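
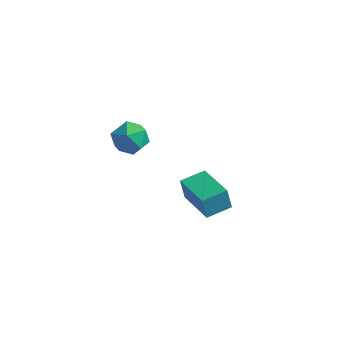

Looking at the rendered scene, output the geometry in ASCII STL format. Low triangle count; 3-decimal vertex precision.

solid 
facet normal 0.219 -0.004 0.976
outer loop
vertex -2.751 -2.362 3.68
vertex -2.35 -3.12 3.587
vertex -1.91 -2.385 3.491
endloop
endfacet
facet normal 0.181 0.664 0.726
outer loop
vertex -2.751 -2.362 3.68
vertex -1.91 -2.385 3.491
vertex -2.425 -1.815 3.098
endloop
endfacet
facet normal -0.471 0.759 0.449
outer loop
vertex -2.751 -2.362 3.68
vertex -2.425 -1.815 3.098
vertex -3.183 -2.199 2.952
endloop
endfacet
facet normal -0.835 0.151 0.529
outer loop
vertex -2.751 -2.362 3.68
vertex -3.183 -2.199 2.952
vertex -3.137 -3.005 3.254
endloop
endfacet
facet normal -0.408 -0.321 0.855
outer loop
vertex -2.751 -2.362 3.68
vertex -3.137 -3.005 3.254
vertex -2.35 -3.12 3.587
endloop
endfacet
facet normal 0.656 0.729 0.197
outer loop
vertex -2.425 -1.815 3.098
vertex -1.91 -2.385 3.491
vertex -1.823 -2.235 2.646
endloop
endfacet
facet normal 0.718 -0.351 0.601
outer loop
vertex -1.91 -2.385 3.491
vertex -2.35 -3.12 3.587
vertex -1.777 -3.041 2.948
endloop
endfacet
facet normal -0.298 -0.864 0.406
outer loop
vertex -2.35 -3.12 3.587
vertex -3.137 -3.005 3.254
vertex -2.535 -3.425 2.802
endloop
endfacet
facet normal -0.988 -0.101 -0.120
outer loop
vertex -3.137 -3.005 3.254
vertex -3.183 -2.199 2.952
vertex -3.05 -2.855 2.409
endloop
endfacet
facet normal -0.399 0.882 -0.249
outer loop
vertex -3.183 -2.199 2.952
vertex -2.425 -1.815 3.098
vertex -2.61 -2.12 2.313
endloop
endfacet
facet normal 0.835 -0.151 -0.529
outer loop
vertex -2.209 -2.878 2.22
vertex -1.823 -2.235 2.646
vertex -1.777 -3.041 2.948
endloop
endfacet
facet normal 0.471 -0.759 -0.449
outer loop
vertex -2.209 -2.878 2.22
vertex -1.777 -3.041 2.948
vertex -2.535 -3.425 2.802
endloop
endfacet
facet normal -0.181 -0.664 -0.726
outer loop
vertex -2.209 -2.878 2.22
vertex -2.535 -3.425 2.802
vertex -3.05 -2.855 2.409
endloop
endfacet
facet normal -0.219 0.004 -0.976
outer loop
vertex -2.209 -2.878 2.22
vertex -3.05 -2.855 2.409
vertex -2.61 -2.12 2.313
endloop
endfacet
facet normal 0.408 0.321 -0.855
outer loop
vertex -2.209 -2.878 2.22
vertex -2.61 -2.12 2.313
vertex -1.823 -2.235 2.646
endloop
endfacet
facet normal 0.988 0.101 0.120
outer loop
vertex -1.777 -3.041 2.948
vertex -1.823 -2.235 2.646
vertex -1.91 -2.385 3.491
endloop
endfacet
facet normal 0.399 -0.882 0.249
outer loop
vertex -2.535 -3.425 2.802
vertex -1.777 -3.041 2.948
vertex -2.35 -3.12 3.587
endloop
endfacet
facet normal -0.656 -0.729 -0.197
outer loop
vertex -3.05 -2.855 2.409
vertex -2.535 -3.425 2.802
vertex -3.137 -3.005 3.254
endloop
endfacet
facet normal -0.718 0.351 -0.601
outer loop
vertex -2.61 -2.12 2.313
vertex -3.05 -2.855 2.409
vertex -3.183 -2.199 2.952
endloop
endfacet
facet normal 0.298 0.864 -0.406
outer loop
vertex -1.823 -2.235 2.646
vertex -2.61 -2.12 2.313
vertex -2.425 -1.815 3.098
endloop
endfacet
facet normal -0.559 -0.821 -0.116
outer loop
vertex -0.132 -0.966 -1.662
vertex -1.693 0.147 -2.02
vertex 0.093 -0.976 -2.677
endloop
endfacet
facet normal 0.800 -0.571 0.183
outer loop
vertex 0.753 -0.007 -2.54
vertex -0.132 -0.966 -1.662
vertex 0.093 -0.976 -2.677
endloop
endfacet
facet normal -0.559 -0.821 -0.116
outer loop
vertex 0.093 -0.976 -2.677
vertex -1.693 0.147 -2.02
vertex -1.467 0.137 -3.035
endloop
endfacet
facet normal 0.217 -0.010 -0.976
outer loop
vertex -1.467 0.137 -3.035
vertex 0.753 -0.007 -2.54
vertex 0.093 -0.976 -2.677
endloop
endfacet
facet normal -0.217 0.010 0.976
outer loop
vertex -0.132 -0.966 -1.662
vertex -1.033 1.116 -1.883
vertex -1.693 0.147 -2.02
endloop
endfacet
facet normal 0.801 -0.570 0.184
outer loop
vertex 0.527 0.003 -1.525
vertex -0.132 -0.966 -1.662
vertex 0.753 -0.007 -2.54
endloop
endfacet
facet normal -0.217 0.010 0.976
outer loop
vertex 0.527 0.003 -1.525
vertex -1.033 1.116 -1.883
vertex -0.132 -0.966 -1.662
endloop
endfacet
facet normal -0.800 0.571 -0.184
outer loop
vertex -1.693 0.147 -2.02
vertex -1.033 1.116 -1.883
vertex -1.467 0.137 -3.035
endloop
endfacet
facet normal 0.217 -0.010 -0.976
outer loop
vertex -0.808 1.106 -2.898
vertex 0.753 -0.007 -2.54
vertex -1.467 0.137 -3.035
endloop
endfacet
facet normal -0.801 0.570 -0.183
outer loop
vertex -1.467 0.137 -3.035
vertex -1.033 1.116 -1.883
vertex -0.808 1.106 -2.898
endloop
endfacet
facet normal 0.559 0.821 0.116
outer loop
vertex -0.808 1.106 -2.898
vertex 0.527 0.003 -1.525
vertex 0.753 -0.007 -2.54
endloop
endfacet
facet normal 0.559 0.821 0.116
outer loop
vertex -1.033 1.116 -1.883
vertex 0.527 0.003 -1.525
vertex -0.808 1.106 -2.898
endloop
endfacet

endsolid


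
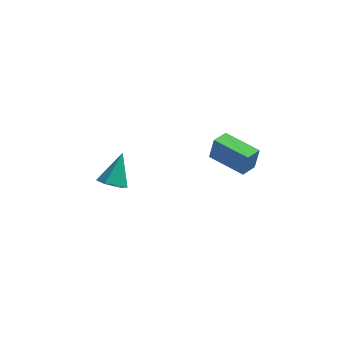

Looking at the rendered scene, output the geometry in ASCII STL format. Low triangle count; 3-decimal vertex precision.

solid 
facet normal -0.204 -0.647 -0.734
outer loop
vertex -2.248 0.864 -1.426
vertex -2.951 0.864 -1.231
vertex -2.709 1.346 -1.723
endloop
endfacet
facet normal 0.772 0.584 -0.250
outer loop
vertex -2.248 0.864 -1.426
vertex -2.709 1.346 -1.723
vertex -2.609 1.956 0.011
endloop
endfacet
facet normal -0.202 -0.648 -0.734
outer loop
vertex -2.709 1.346 -1.723
vertex -2.951 0.864 -1.231
vertex -3.413 1.345 -1.528
endloop
endfacet
facet normal -0.092 0.941 -0.326
outer loop
vertex -2.709 1.346 -1.723
vertex -3.413 1.345 -1.528
vertex -2.609 1.956 0.011
endloop
endfacet
facet normal -0.202 -0.647 -0.735
outer loop
vertex -3.413 1.345 -1.528
vertex -2.951 0.864 -1.231
vertex -3.655 0.863 -1.037
endloop
endfacet
facet normal -0.792 0.583 0.182
outer loop
vertex -3.413 1.345 -1.528
vertex -3.655 0.863 -1.037
vertex -2.609 1.956 0.011
endloop
endfacet
facet normal -0.202 -0.646 -0.736
outer loop
vertex -3.655 0.863 -1.037
vertex -2.951 0.864 -1.231
vertex -3.194 0.381 -0.74
endloop
endfacet
facet normal -0.630 -0.131 0.765
outer loop
vertex -3.655 0.863 -1.037
vertex -3.194 0.381 -0.74
vertex -2.609 1.956 0.011
endloop
endfacet
facet normal -0.203 -0.646 -0.736
outer loop
vertex -3.194 0.381 -0.74
vertex -2.951 0.864 -1.231
vertex -2.49 0.382 -0.935
endloop
endfacet
facet normal 0.234 -0.488 0.841
outer loop
vertex -3.194 0.381 -0.74
vertex -2.49 0.382 -0.935
vertex -2.609 1.956 0.011
endloop
endfacet
facet normal -0.204 -0.647 -0.735
outer loop
vertex -2.49 0.382 -0.935
vertex -2.951 0.864 -1.231
vertex -2.248 0.864 -1.426
endloop
endfacet
facet normal 0.934 -0.130 0.333
outer loop
vertex -2.49 0.382 -0.935
vertex -2.248 0.864 -1.426
vertex -2.609 1.956 0.011
endloop
endfacet
facet normal -0.491 -0.843 0.219
outer loop
vertex 3.252 -1.187 3.74
vertex 1.711 -0.263 3.845
vertex 3.077 -1.359 2.688
endloop
endfacet
facet normal 0.856 -0.514 -0.058
outer loop
vertex 3.509 -0.617 2.495
vertex 3.252 -1.187 3.74
vertex 3.077 -1.359 2.688
endloop
endfacet
facet normal -0.491 -0.843 0.220
outer loop
vertex 3.077 -1.359 2.688
vertex 1.711 -0.263 3.845
vertex 1.536 -0.435 2.794
endloop
endfacet
facet normal -0.162 -0.159 -0.974
outer loop
vertex 1.536 -0.435 2.794
vertex 3.509 -0.617 2.495
vertex 3.077 -1.359 2.688
endloop
endfacet
facet normal 0.162 0.159 0.974
outer loop
vertex 3.252 -1.187 3.74
vertex 2.143 0.479 3.652
vertex 1.711 -0.263 3.845
endloop
endfacet
facet normal 0.856 -0.514 -0.058
outer loop
vertex 3.684 -0.445 3.546
vertex 3.252 -1.187 3.74
vertex 3.509 -0.617 2.495
endloop
endfacet
facet normal 0.163 0.160 0.974
outer loop
vertex 3.684 -0.445 3.546
vertex 2.143 0.479 3.652
vertex 3.252 -1.187 3.74
endloop
endfacet
facet normal -0.856 0.514 0.058
outer loop
vertex 1.711 -0.263 3.845
vertex 2.143 0.479 3.652
vertex 1.536 -0.435 2.794
endloop
endfacet
facet normal -0.162 -0.160 -0.974
outer loop
vertex 1.968 0.307 2.6
vertex 3.509 -0.617 2.495
vertex 1.536 -0.435 2.794
endloop
endfacet
facet normal -0.856 0.514 0.058
outer loop
vertex 1.536 -0.435 2.794
vertex 2.143 0.479 3.652
vertex 1.968 0.307 2.6
endloop
endfacet
facet normal 0.491 0.843 -0.220
outer loop
vertex 1.968 0.307 2.6
vertex 3.684 -0.445 3.546
vertex 3.509 -0.617 2.495
endloop
endfacet
facet normal 0.491 0.843 -0.219
outer loop
vertex 2.143 0.479 3.652
vertex 3.684 -0.445 3.546
vertex 1.968 0.307 2.6
endloop
endfacet

endsolid


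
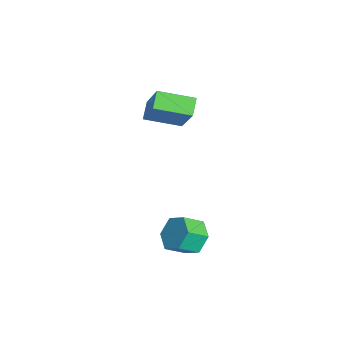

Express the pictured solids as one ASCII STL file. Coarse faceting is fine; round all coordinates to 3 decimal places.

solid 
facet normal -0.735 0.261 0.626
outer loop
vertex -1.662 -4.026 1.961
vertex -1.466 -2.464 1.54
vertex -3.123 -4.278 0.35
endloop
endfacet
facet normal -0.120 -0.958 0.259
outer loop
vertex -2.454 -4.516 -0.22
vertex -1.662 -4.026 1.961
vertex -3.123 -4.278 0.35
endloop
endfacet
facet normal -0.735 0.261 0.625
outer loop
vertex -3.123 -4.278 0.35
vertex -1.466 -2.464 1.54
vertex -2.927 -2.716 -0.072
endloop
endfacet
facet normal -0.668 -0.115 -0.736
outer loop
vertex -2.927 -2.716 -0.072
vertex -2.454 -4.516 -0.22
vertex -3.123 -4.278 0.35
endloop
endfacet
facet normal 0.668 0.115 0.736
outer loop
vertex -1.662 -4.026 1.961
vertex -0.797 -2.702 0.97
vertex -1.466 -2.464 1.54
endloop
endfacet
facet normal -0.121 -0.958 0.259
outer loop
vertex -0.993 -4.264 1.392
vertex -1.662 -4.026 1.961
vertex -2.454 -4.516 -0.22
endloop
endfacet
facet normal 0.667 0.115 0.736
outer loop
vertex -0.993 -4.264 1.392
vertex -0.797 -2.702 0.97
vertex -1.662 -4.026 1.961
endloop
endfacet
facet normal 0.120 0.958 -0.259
outer loop
vertex -1.466 -2.464 1.54
vertex -0.797 -2.702 0.97
vertex -2.927 -2.716 -0.072
endloop
endfacet
facet normal -0.667 -0.115 -0.736
outer loop
vertex -2.258 -2.954 -0.641
vertex -2.454 -4.516 -0.22
vertex -2.927 -2.716 -0.072
endloop
endfacet
facet normal 0.120 0.958 -0.259
outer loop
vertex -2.927 -2.716 -0.072
vertex -0.797 -2.702 0.97
vertex -2.258 -2.954 -0.641
endloop
endfacet
facet normal 0.735 -0.261 -0.626
outer loop
vertex -2.258 -2.954 -0.641
vertex -0.993 -4.264 1.392
vertex -2.454 -4.516 -0.22
endloop
endfacet
facet normal 0.735 -0.261 -0.626
outer loop
vertex -0.797 -2.702 0.97
vertex -0.993 -4.264 1.392
vertex -2.258 -2.954 -0.641
endloop
endfacet
facet normal -0.267 0.801 -0.537
outer loop
vertex 2.671 -3.442 -4.607
vertex 2.423 -3.048 -3.896
vertex 3.223 -2.966 -4.171
endloop
endfacet
facet normal 0.712 -0.212 -0.670
outer loop
vertex 2.671 -3.442 -4.607
vertex 3.223 -2.966 -4.171
vertex 2.945 -4.267 -4.055
endloop
endfacet
facet normal 0.713 -0.212 -0.669
outer loop
vertex 2.945 -4.267 -4.055
vertex 3.223 -2.966 -4.171
vertex 3.497 -3.79 -3.618
endloop
endfacet
facet normal 0.266 -0.800 0.537
outer loop
vertex 2.945 -4.267 -4.055
vertex 3.497 -3.79 -3.618
vertex 2.697 -3.872 -3.344
endloop
endfacet
facet normal -0.267 0.800 -0.537
outer loop
vertex 3.223 -2.966 -4.171
vertex 2.423 -3.048 -3.896
vertex 2.975 -2.571 -3.46
endloop
endfacet
facet normal 0.919 0.379 0.110
outer loop
vertex 3.223 -2.966 -4.171
vertex 2.975 -2.571 -3.46
vertex 3.497 -3.79 -3.618
endloop
endfacet
facet normal 0.919 0.379 0.110
outer loop
vertex 3.497 -3.79 -3.618
vertex 2.975 -2.571 -3.46
vertex 3.249 -3.396 -2.907
endloop
endfacet
facet normal 0.266 -0.801 0.537
outer loop
vertex 3.497 -3.79 -3.618
vertex 3.249 -3.396 -2.907
vertex 2.697 -3.872 -3.344
endloop
endfacet
facet normal -0.267 0.800 -0.537
outer loop
vertex 2.975 -2.571 -3.46
vertex 2.423 -3.048 -3.896
vertex 2.175 -2.653 -3.185
endloop
endfacet
facet normal 0.207 0.591 0.779
outer loop
vertex 2.975 -2.571 -3.46
vertex 2.175 -2.653 -3.185
vertex 3.249 -3.396 -2.907
endloop
endfacet
facet normal 0.207 0.591 0.780
outer loop
vertex 3.249 -3.396 -2.907
vertex 2.175 -2.653 -3.185
vertex 2.449 -3.478 -2.633
endloop
endfacet
facet normal 0.266 -0.801 0.537
outer loop
vertex 3.249 -3.396 -2.907
vertex 2.449 -3.478 -2.633
vertex 2.697 -3.872 -3.344
endloop
endfacet
facet normal -0.266 0.800 -0.537
outer loop
vertex 2.175 -2.653 -3.185
vertex 2.423 -3.048 -3.896
vertex 1.623 -3.13 -3.622
endloop
endfacet
facet normal -0.712 0.211 0.669
outer loop
vertex 2.175 -2.653 -3.185
vertex 1.623 -3.13 -3.622
vertex 2.449 -3.478 -2.633
endloop
endfacet
facet normal -0.712 0.212 0.669
outer loop
vertex 2.449 -3.478 -2.633
vertex 1.623 -3.13 -3.622
vertex 1.897 -3.954 -3.069
endloop
endfacet
facet normal 0.267 -0.801 0.537
outer loop
vertex 2.449 -3.478 -2.633
vertex 1.897 -3.954 -3.069
vertex 2.697 -3.872 -3.344
endloop
endfacet
facet normal -0.266 0.801 -0.537
outer loop
vertex 1.623 -3.13 -3.622
vertex 2.423 -3.048 -3.896
vertex 1.871 -3.524 -4.333
endloop
endfacet
facet normal -0.919 -0.379 -0.110
outer loop
vertex 1.623 -3.13 -3.622
vertex 1.871 -3.524 -4.333
vertex 1.897 -3.954 -3.069
endloop
endfacet
facet normal -0.919 -0.379 -0.110
outer loop
vertex 1.897 -3.954 -3.069
vertex 1.871 -3.524 -4.333
vertex 2.145 -4.349 -3.78
endloop
endfacet
facet normal 0.267 -0.800 0.537
outer loop
vertex 1.897 -3.954 -3.069
vertex 2.145 -4.349 -3.78
vertex 2.697 -3.872 -3.344
endloop
endfacet
facet normal -0.266 0.801 -0.537
outer loop
vertex 1.871 -3.524 -4.333
vertex 2.423 -3.048 -3.896
vertex 2.671 -3.442 -4.607
endloop
endfacet
facet normal -0.206 -0.591 -0.780
outer loop
vertex 1.871 -3.524 -4.333
vertex 2.671 -3.442 -4.607
vertex 2.145 -4.349 -3.78
endloop
endfacet
facet normal -0.208 -0.591 -0.780
outer loop
vertex 2.145 -4.349 -3.78
vertex 2.671 -3.442 -4.607
vertex 2.945 -4.267 -4.055
endloop
endfacet
facet normal 0.267 -0.800 0.537
outer loop
vertex 2.145 -4.349 -3.78
vertex 2.945 -4.267 -4.055
vertex 2.697 -3.872 -3.344
endloop
endfacet

endsolid


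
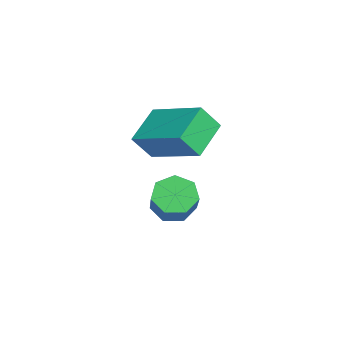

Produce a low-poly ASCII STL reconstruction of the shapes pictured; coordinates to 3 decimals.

solid 
facet normal -0.770 -0.026 -0.638
outer loop
vertex -2.838 1.787 -0.569
vertex -3.199 1.504 -0.122
vertex -3.124 2.129 -0.238
endloop
endfacet
facet normal 0.377 0.787 -0.488
outer loop
vertex -2.838 1.787 -0.569
vertex -3.124 2.129 -0.238
vertex -1.361 1.838 0.655
endloop
endfacet
facet normal 0.377 0.786 -0.489
outer loop
vertex -1.361 1.838 0.655
vertex -3.124 2.129 -0.238
vertex -1.647 2.181 0.986
endloop
endfacet
facet normal 0.770 0.027 0.637
outer loop
vertex -1.361 1.838 0.655
vertex -1.647 2.181 0.986
vertex -1.721 1.556 1.102
endloop
endfacet
facet normal -0.769 -0.026 -0.639
outer loop
vertex -3.124 2.129 -0.238
vertex -3.199 1.504 -0.122
vertex -3.467 2.001 0.18
endloop
endfacet
facet normal -0.167 0.973 0.161
outer loop
vertex -3.124 2.129 -0.238
vertex -3.467 2.001 0.18
vertex -1.647 2.181 0.986
endloop
endfacet
facet normal -0.168 0.972 0.163
outer loop
vertex -1.647 2.181 0.986
vertex -3.467 2.001 0.18
vertex -1.989 2.052 1.404
endloop
endfacet
facet normal 0.770 0.027 0.638
outer loop
vertex -1.647 2.181 0.986
vertex -1.989 2.052 1.404
vertex -1.721 1.556 1.102
endloop
endfacet
facet normal -0.769 -0.027 -0.638
outer loop
vertex -3.467 2.001 0.18
vertex -3.199 1.504 -0.122
vertex -3.607 1.499 0.37
endloop
endfacet
facet normal -0.586 0.425 0.690
outer loop
vertex -3.467 2.001 0.18
vertex -3.607 1.499 0.37
vertex -1.989 2.052 1.404
endloop
endfacet
facet normal -0.586 0.426 0.689
outer loop
vertex -1.989 2.052 1.404
vertex -3.607 1.499 0.37
vertex -2.129 1.55 1.595
endloop
endfacet
facet normal 0.770 0.028 0.638
outer loop
vertex -1.989 2.052 1.404
vertex -2.129 1.55 1.595
vertex -1.721 1.556 1.102
endloop
endfacet
facet normal -0.769 -0.027 -0.638
outer loop
vertex -3.607 1.499 0.37
vertex -3.199 1.504 -0.122
vertex -3.44 1.0 0.19
endloop
endfacet
facet normal -0.564 -0.441 0.699
outer loop
vertex -3.607 1.499 0.37
vertex -3.44 1.0 0.19
vertex -2.129 1.55 1.595
endloop
endfacet
facet normal -0.563 -0.441 0.698
outer loop
vertex -2.129 1.55 1.595
vertex -3.44 1.0 0.19
vertex -1.962 1.052 1.415
endloop
endfacet
facet normal 0.770 0.028 0.638
outer loop
vertex -2.129 1.55 1.595
vertex -1.962 1.052 1.415
vertex -1.721 1.556 1.102
endloop
endfacet
facet normal -0.770 -0.026 -0.637
outer loop
vertex -3.44 1.0 0.19
vertex -3.199 1.504 -0.122
vertex -3.092 0.882 -0.226
endloop
endfacet
facet normal -0.115 -0.977 0.181
outer loop
vertex -3.44 1.0 0.19
vertex -3.092 0.882 -0.226
vertex -1.962 1.052 1.415
endloop
endfacet
facet normal -0.117 -0.976 0.182
outer loop
vertex -1.962 1.052 1.415
vertex -3.092 0.882 -0.226
vertex -1.614 0.933 0.999
endloop
endfacet
facet normal 0.771 0.027 0.637
outer loop
vertex -1.962 1.052 1.415
vertex -1.614 0.933 0.999
vertex -1.721 1.556 1.102
endloop
endfacet
facet normal -0.770 -0.026 -0.637
outer loop
vertex -3.092 0.882 -0.226
vertex -3.199 1.504 -0.122
vertex -2.824 1.232 -0.564
endloop
endfacet
facet normal 0.418 -0.776 -0.472
outer loop
vertex -3.092 0.882 -0.226
vertex -2.824 1.232 -0.564
vertex -1.614 0.933 0.999
endloop
endfacet
facet normal 0.418 -0.776 -0.472
outer loop
vertex -1.614 0.933 0.999
vertex -2.824 1.232 -0.564
vertex -1.346 1.283 0.661
endloop
endfacet
facet normal 0.770 0.027 0.638
outer loop
vertex -1.614 0.933 0.999
vertex -1.346 1.283 0.661
vertex -1.721 1.556 1.102
endloop
endfacet
facet normal -0.770 -0.025 -0.638
outer loop
vertex -2.824 1.232 -0.564
vertex -3.199 1.504 -0.122
vertex -2.838 1.787 -0.569
endloop
endfacet
facet normal 0.638 0.009 -0.770
outer loop
vertex -2.824 1.232 -0.564
vertex -2.838 1.787 -0.569
vertex -1.346 1.283 0.661
endloop
endfacet
facet normal 0.638 0.009 -0.770
outer loop
vertex -1.346 1.283 0.661
vertex -2.838 1.787 -0.569
vertex -1.361 1.838 0.655
endloop
endfacet
facet normal 0.770 0.028 0.638
outer loop
vertex -1.346 1.283 0.661
vertex -1.361 1.838 0.655
vertex -1.721 1.556 1.102
endloop
endfacet
facet normal -0.611 -0.705 -0.360
outer loop
vertex -2.783 0.419 2.577
vertex -3.764 0.967 3.168
vertex -2.942 0.936 1.833
endloop
endfacet
facet normal 0.773 -0.431 -0.465
outer loop
vertex -1.856 2.193 2.472
vertex -2.783 0.419 2.577
vertex -2.942 0.936 1.833
endloop
endfacet
facet normal -0.610 -0.706 -0.359
outer loop
vertex -2.942 0.936 1.833
vertex -3.764 0.967 3.168
vertex -3.924 1.484 2.424
endloop
endfacet
facet normal -0.174 0.561 -0.809
outer loop
vertex -3.924 1.484 2.424
vertex -1.856 2.193 2.472
vertex -2.942 0.936 1.833
endloop
endfacet
facet normal 0.174 -0.561 0.809
outer loop
vertex -2.783 0.419 2.577
vertex -2.678 2.224 3.807
vertex -3.764 0.967 3.168
endloop
endfacet
facet normal 0.773 -0.431 -0.466
outer loop
vertex -1.696 1.676 3.216
vertex -2.783 0.419 2.577
vertex -1.856 2.193 2.472
endloop
endfacet
facet normal 0.174 -0.561 0.809
outer loop
vertex -1.696 1.676 3.216
vertex -2.678 2.224 3.807
vertex -2.783 0.419 2.577
endloop
endfacet
facet normal -0.773 0.431 0.466
outer loop
vertex -3.764 0.967 3.168
vertex -2.678 2.224 3.807
vertex -3.924 1.484 2.424
endloop
endfacet
facet normal -0.174 0.562 -0.809
outer loop
vertex -2.837 2.741 3.063
vertex -1.856 2.193 2.472
vertex -3.924 1.484 2.424
endloop
endfacet
facet normal -0.773 0.432 0.465
outer loop
vertex -3.924 1.484 2.424
vertex -2.678 2.224 3.807
vertex -2.837 2.741 3.063
endloop
endfacet
facet normal 0.611 0.706 0.359
outer loop
vertex -2.837 2.741 3.063
vertex -1.696 1.676 3.216
vertex -1.856 2.193 2.472
endloop
endfacet
facet normal 0.610 0.706 0.360
outer loop
vertex -2.678 2.224 3.807
vertex -1.696 1.676 3.216
vertex -2.837 2.741 3.063
endloop
endfacet

endsolid


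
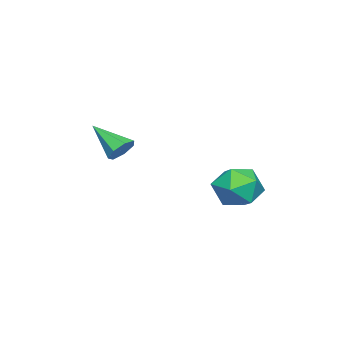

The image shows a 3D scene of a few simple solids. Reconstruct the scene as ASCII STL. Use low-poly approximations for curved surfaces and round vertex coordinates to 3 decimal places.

solid 
facet normal -0.891 0.436 0.126
outer loop
vertex -3.878 1.52 1.566
vertex -4.342 0.577 1.551
vertex -4.013 0.986 2.462
endloop
endfacet
facet normal -0.373 0.821 0.433
outer loop
vertex -3.878 1.52 1.566
vertex -4.013 0.986 2.462
vertex -3.109 1.491 2.283
endloop
endfacet
facet normal 0.103 0.992 -0.070
outer loop
vertex -3.878 1.52 1.566
vertex -3.109 1.491 2.283
vertex -2.879 1.395 1.262
endloop
endfacet
facet normal -0.120 0.714 -0.689
outer loop
vertex -3.878 1.52 1.566
vertex -2.879 1.395 1.262
vertex -3.642 0.829 0.809
endloop
endfacet
facet normal -0.735 0.371 -0.568
outer loop
vertex -3.878 1.52 1.566
vertex -3.642 0.829 0.809
vertex -4.342 0.577 1.551
endloop
endfacet
facet normal -0.046 0.406 0.913
outer loop
vertex -3.109 1.491 2.283
vertex -4.013 0.986 2.462
vertex -3.098 0.531 2.711
endloop
endfacet
facet normal -0.884 -0.215 0.416
outer loop
vertex -4.013 0.986 2.462
vertex -4.342 0.577 1.551
vertex -3.861 -0.035 2.258
endloop
endfacet
facet normal -0.632 -0.322 -0.705
outer loop
vertex -4.342 0.577 1.551
vertex -3.642 0.829 0.809
vertex -3.631 -0.131 1.237
endloop
endfacet
facet normal 0.362 0.234 -0.902
outer loop
vertex -3.642 0.829 0.809
vertex -2.879 1.395 1.262
vertex -2.727 0.374 1.058
endloop
endfacet
facet normal 0.724 0.683 0.099
outer loop
vertex -2.879 1.395 1.262
vertex -3.109 1.491 2.283
vertex -2.398 0.783 1.969
endloop
endfacet
facet normal 0.120 -0.714 0.689
outer loop
vertex -2.862 -0.16 1.954
vertex -3.098 0.531 2.711
vertex -3.861 -0.035 2.258
endloop
endfacet
facet normal -0.103 -0.992 0.070
outer loop
vertex -2.862 -0.16 1.954
vertex -3.861 -0.035 2.258
vertex -3.631 -0.131 1.237
endloop
endfacet
facet normal 0.373 -0.821 -0.433
outer loop
vertex -2.862 -0.16 1.954
vertex -3.631 -0.131 1.237
vertex -2.727 0.374 1.058
endloop
endfacet
facet normal 0.891 -0.436 -0.126
outer loop
vertex -2.862 -0.16 1.954
vertex -2.727 0.374 1.058
vertex -2.398 0.783 1.969
endloop
endfacet
facet normal 0.735 -0.371 0.568
outer loop
vertex -2.862 -0.16 1.954
vertex -2.398 0.783 1.969
vertex -3.098 0.531 2.711
endloop
endfacet
facet normal -0.362 -0.234 0.902
outer loop
vertex -3.861 -0.035 2.258
vertex -3.098 0.531 2.711
vertex -4.013 0.986 2.462
endloop
endfacet
facet normal -0.724 -0.683 -0.099
outer loop
vertex -3.631 -0.131 1.237
vertex -3.861 -0.035 2.258
vertex -4.342 0.577 1.551
endloop
endfacet
facet normal 0.046 -0.406 -0.913
outer loop
vertex -2.727 0.374 1.058
vertex -3.631 -0.131 1.237
vertex -3.642 0.829 0.809
endloop
endfacet
facet normal 0.884 0.215 -0.416
outer loop
vertex -2.398 0.783 1.969
vertex -2.727 0.374 1.058
vertex -2.879 1.395 1.262
endloop
endfacet
facet normal 0.632 0.322 0.705
outer loop
vertex -3.098 0.531 2.711
vertex -2.398 0.783 1.969
vertex -3.109 1.491 2.283
endloop
endfacet
facet normal 0.173 0.795 -0.582
outer loop
vertex -1.426 -3.497 3.195
vertex -1.889 -3.183 3.486
vertex -1.277 -3.208 3.634
endloop
endfacet
facet normal 0.837 -0.543 0.074
outer loop
vertex -1.426 -3.497 3.195
vertex -1.277 -3.208 3.634
vertex -2.171 -4.477 4.434
endloop
endfacet
facet normal 0.173 0.794 -0.583
outer loop
vertex -1.277 -3.208 3.634
vertex -1.889 -3.183 3.486
vertex -1.588 -2.9 3.961
endloop
endfacet
facet normal 0.702 -0.046 0.711
outer loop
vertex -1.277 -3.208 3.634
vertex -1.588 -2.9 3.961
vertex -2.171 -4.477 4.434
endloop
endfacet
facet normal 0.173 0.794 -0.583
outer loop
vertex -1.588 -2.9 3.961
vertex -1.889 -3.183 3.486
vertex -2.125 -2.805 3.931
endloop
endfacet
facet normal -0.003 0.288 0.958
outer loop
vertex -1.588 -2.9 3.961
vertex -2.125 -2.805 3.931
vertex -2.171 -4.477 4.434
endloop
endfacet
facet normal 0.175 0.794 -0.582
outer loop
vertex -2.125 -2.805 3.931
vertex -1.889 -3.183 3.486
vertex -2.485 -2.994 3.565
endloop
endfacet
facet normal -0.749 0.210 0.628
outer loop
vertex -2.125 -2.805 3.931
vertex -2.485 -2.994 3.565
vertex -2.171 -4.477 4.434
endloop
endfacet
facet normal 0.175 0.794 -0.582
outer loop
vertex -2.485 -2.994 3.565
vertex -1.889 -3.183 3.486
vertex -2.395 -3.326 3.139
endloop
endfacet
facet normal -0.974 -0.224 -0.031
outer loop
vertex -2.485 -2.994 3.565
vertex -2.395 -3.326 3.139
vertex -2.171 -4.477 4.434
endloop
endfacet
facet normal 0.174 0.795 -0.581
outer loop
vertex -2.395 -3.326 3.139
vertex -1.889 -3.183 3.486
vertex -1.924 -3.549 2.975
endloop
endfacet
facet normal -0.507 -0.686 -0.522
outer loop
vertex -2.395 -3.326 3.139
vertex -1.924 -3.549 2.975
vertex -2.171 -4.477 4.434
endloop
endfacet
facet normal 0.174 0.795 -0.581
outer loop
vertex -1.924 -3.549 2.975
vertex -1.889 -3.183 3.486
vertex -1.426 -3.497 3.195
endloop
endfacet
facet normal 0.297 -0.828 -0.476
outer loop
vertex -1.924 -3.549 2.975
vertex -1.426 -3.497 3.195
vertex -2.171 -4.477 4.434
endloop
endfacet

endsolid


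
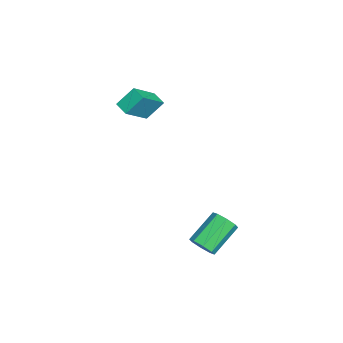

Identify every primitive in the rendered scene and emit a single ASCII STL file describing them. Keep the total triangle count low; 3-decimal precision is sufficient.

solid 
facet normal -0.639 0.477 -0.603
outer loop
vertex -4.557 -0.424 3.517
vertex -3.853 0.164 3.237
vertex -4.214 -1.362 2.412
endloop
endfacet
facet normal -0.734 -0.613 0.292
outer loop
vertex -2.847 -2.384 3.703
vertex -4.557 -0.424 3.517
vertex -4.214 -1.362 2.412
endloop
endfacet
facet normal -0.639 0.477 -0.603
outer loop
vertex -4.214 -1.362 2.412
vertex -3.853 0.164 3.237
vertex -3.509 -0.774 2.131
endloop
endfacet
facet normal 0.230 -0.630 -0.742
outer loop
vertex -3.509 -0.774 2.131
vertex -2.847 -2.384 3.703
vertex -4.214 -1.362 2.412
endloop
endfacet
facet normal -0.230 0.629 0.742
outer loop
vertex -4.557 -0.424 3.517
vertex -2.486 -0.858 4.528
vertex -3.853 0.164 3.237
endloop
endfacet
facet normal -0.734 -0.613 0.291
outer loop
vertex -3.191 -1.446 4.809
vertex -4.557 -0.424 3.517
vertex -2.847 -2.384 3.703
endloop
endfacet
facet normal -0.230 0.630 0.742
outer loop
vertex -3.191 -1.446 4.809
vertex -2.486 -0.858 4.528
vertex -4.557 -0.424 3.517
endloop
endfacet
facet normal 0.734 0.613 -0.292
outer loop
vertex -3.853 0.164 3.237
vertex -2.486 -0.858 4.528
vertex -3.509 -0.774 2.131
endloop
endfacet
facet normal 0.231 -0.630 -0.742
outer loop
vertex -2.143 -1.796 3.423
vertex -2.847 -2.384 3.703
vertex -3.509 -0.774 2.131
endloop
endfacet
facet normal 0.734 0.613 -0.292
outer loop
vertex -3.509 -0.774 2.131
vertex -2.486 -0.858 4.528
vertex -2.143 -1.796 3.423
endloop
endfacet
facet normal 0.639 -0.477 0.603
outer loop
vertex -2.143 -1.796 3.423
vertex -3.191 -1.446 4.809
vertex -2.847 -2.384 3.703
endloop
endfacet
facet normal 0.639 -0.477 0.603
outer loop
vertex -2.486 -0.858 4.528
vertex -3.191 -1.446 4.809
vertex -2.143 -1.796 3.423
endloop
endfacet
facet normal 0.616 -0.545 -0.569
outer loop
vertex 4.162 2.333 -2.078
vertex 3.912 2.744 -2.742
vertex 4.51 2.843 -2.19
endloop
endfacet
facet normal 0.560 -0.206 0.803
outer loop
vertex 4.162 2.333 -2.078
vertex 4.51 2.843 -2.19
vertex 2.838 3.505 -0.854
endloop
endfacet
facet normal 0.560 -0.206 0.803
outer loop
vertex 2.838 3.505 -0.854
vertex 4.51 2.843 -2.19
vertex 3.186 4.015 -0.966
endloop
endfacet
facet normal -0.616 0.545 0.569
outer loop
vertex 2.838 3.505 -0.854
vertex 3.186 4.015 -0.966
vertex 2.588 3.916 -1.518
endloop
endfacet
facet normal 0.616 -0.545 -0.569
outer loop
vertex 4.51 2.843 -2.19
vertex 3.912 2.744 -2.742
vertex 4.508 3.295 -2.625
endloop
endfacet
facet normal 0.788 0.429 0.442
outer loop
vertex 4.51 2.843 -2.19
vertex 4.508 3.295 -2.625
vertex 3.186 4.015 -0.966
endloop
endfacet
facet normal 0.788 0.429 0.441
outer loop
vertex 3.186 4.015 -0.966
vertex 4.508 3.295 -2.625
vertex 3.184 4.467 -1.402
endloop
endfacet
facet normal -0.615 0.546 0.569
outer loop
vertex 3.186 4.015 -0.966
vertex 3.184 4.467 -1.402
vertex 2.588 3.916 -1.518
endloop
endfacet
facet normal 0.616 -0.545 -0.569
outer loop
vertex 4.508 3.295 -2.625
vertex 3.912 2.744 -2.742
vertex 4.156 3.424 -3.129
endloop
endfacet
facet normal 0.554 0.813 -0.179
outer loop
vertex 4.508 3.295 -2.625
vertex 4.156 3.424 -3.129
vertex 3.184 4.467 -1.402
endloop
endfacet
facet normal 0.555 0.813 -0.179
outer loop
vertex 3.184 4.467 -1.402
vertex 4.156 3.424 -3.129
vertex 2.833 4.596 -1.905
endloop
endfacet
facet normal -0.615 0.546 0.569
outer loop
vertex 3.184 4.467 -1.402
vertex 2.833 4.596 -1.905
vertex 2.588 3.916 -1.518
endloop
endfacet
facet normal 0.616 -0.545 -0.569
outer loop
vertex 4.156 3.424 -3.129
vertex 3.912 2.744 -2.742
vertex 3.662 3.155 -3.406
endloop
endfacet
facet normal -0.003 0.720 -0.694
outer loop
vertex 4.156 3.424 -3.129
vertex 3.662 3.155 -3.406
vertex 2.833 4.596 -1.905
endloop
endfacet
facet normal -0.003 0.720 -0.694
outer loop
vertex 2.833 4.596 -1.905
vertex 3.662 3.155 -3.406
vertex 2.338 4.327 -2.182
endloop
endfacet
facet normal -0.615 0.546 0.569
outer loop
vertex 2.833 4.596 -1.905
vertex 2.338 4.327 -2.182
vertex 2.588 3.916 -1.518
endloop
endfacet
facet normal 0.616 -0.545 -0.569
outer loop
vertex 3.662 3.155 -3.406
vertex 3.912 2.744 -2.742
vertex 3.314 2.645 -3.294
endloop
endfacet
facet normal -0.560 0.206 -0.803
outer loop
vertex 3.662 3.155 -3.406
vertex 3.314 2.645 -3.294
vertex 2.338 4.327 -2.182
endloop
endfacet
facet normal -0.560 0.206 -0.803
outer loop
vertex 2.338 4.327 -2.182
vertex 3.314 2.645 -3.294
vertex 1.99 3.817 -2.07
endloop
endfacet
facet normal -0.616 0.545 0.569
outer loop
vertex 2.338 4.327 -2.182
vertex 1.99 3.817 -2.07
vertex 2.588 3.916 -1.518
endloop
endfacet
facet normal 0.615 -0.546 -0.569
outer loop
vertex 3.314 2.645 -3.294
vertex 3.912 2.744 -2.742
vertex 3.316 2.193 -2.858
endloop
endfacet
facet normal -0.788 -0.429 -0.441
outer loop
vertex 3.314 2.645 -3.294
vertex 3.316 2.193 -2.858
vertex 1.99 3.817 -2.07
endloop
endfacet
facet normal -0.788 -0.429 -0.442
outer loop
vertex 1.99 3.817 -2.07
vertex 3.316 2.193 -2.858
vertex 1.992 3.365 -1.635
endloop
endfacet
facet normal -0.616 0.545 0.569
outer loop
vertex 1.99 3.817 -2.07
vertex 1.992 3.365 -1.635
vertex 2.588 3.916 -1.518
endloop
endfacet
facet normal 0.615 -0.546 -0.569
outer loop
vertex 3.316 2.193 -2.858
vertex 3.912 2.744 -2.742
vertex 3.667 2.064 -2.355
endloop
endfacet
facet normal -0.555 -0.813 0.179
outer loop
vertex 3.316 2.193 -2.858
vertex 3.667 2.064 -2.355
vertex 1.992 3.365 -1.635
endloop
endfacet
facet normal -0.554 -0.813 0.179
outer loop
vertex 1.992 3.365 -1.635
vertex 3.667 2.064 -2.355
vertex 2.344 3.236 -1.131
endloop
endfacet
facet normal -0.616 0.545 0.569
outer loop
vertex 1.992 3.365 -1.635
vertex 2.344 3.236 -1.131
vertex 2.588 3.916 -1.518
endloop
endfacet
facet normal 0.615 -0.546 -0.569
outer loop
vertex 3.667 2.064 -2.355
vertex 3.912 2.744 -2.742
vertex 4.162 2.333 -2.078
endloop
endfacet
facet normal 0.003 -0.720 0.694
outer loop
vertex 3.667 2.064 -2.355
vertex 4.162 2.333 -2.078
vertex 2.344 3.236 -1.131
endloop
endfacet
facet normal 0.003 -0.720 0.694
outer loop
vertex 2.344 3.236 -1.131
vertex 4.162 2.333 -2.078
vertex 2.838 3.505 -0.854
endloop
endfacet
facet normal -0.616 0.545 0.569
outer loop
vertex 2.344 3.236 -1.131
vertex 2.838 3.505 -0.854
vertex 2.588 3.916 -1.518
endloop
endfacet

endsolid


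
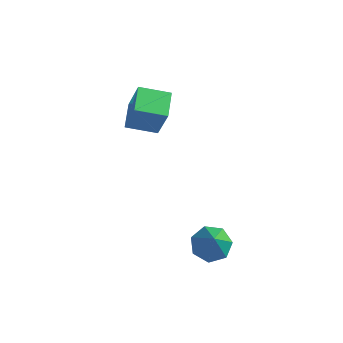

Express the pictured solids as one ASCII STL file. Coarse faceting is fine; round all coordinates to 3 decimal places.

solid 
facet normal -0.872 -0.420 0.250
outer loop
vertex -2.602 -0.317 2.343
vertex -3.121 1.006 2.757
vertex -3.35 0.025 0.313
endloop
endfacet
facet normal 0.350 -0.894 -0.280
outer loop
vertex -1.919 0.714 -0.097
vertex -2.602 -0.317 2.343
vertex -3.35 0.025 0.313
endloop
endfacet
facet normal -0.872 -0.420 0.250
outer loop
vertex -3.35 0.025 0.313
vertex -3.121 1.006 2.757
vertex -3.868 1.348 0.727
endloop
endfacet
facet normal -0.341 0.157 -0.927
outer loop
vertex -3.868 1.348 0.727
vertex -1.919 0.714 -0.097
vertex -3.35 0.025 0.313
endloop
endfacet
facet normal 0.341 -0.156 0.927
outer loop
vertex -2.602 -0.317 2.343
vertex -1.69 1.695 2.347
vertex -3.121 1.006 2.757
endloop
endfacet
facet normal 0.351 -0.894 -0.280
outer loop
vertex -1.172 0.372 1.933
vertex -2.602 -0.317 2.343
vertex -1.919 0.714 -0.097
endloop
endfacet
facet normal 0.341 -0.156 0.927
outer loop
vertex -1.172 0.372 1.933
vertex -1.69 1.695 2.347
vertex -2.602 -0.317 2.343
endloop
endfacet
facet normal -0.350 0.894 0.280
outer loop
vertex -3.121 1.006 2.757
vertex -1.69 1.695 2.347
vertex -3.868 1.348 0.727
endloop
endfacet
facet normal -0.341 0.156 -0.927
outer loop
vertex -2.438 2.037 0.317
vertex -1.919 0.714 -0.097
vertex -3.868 1.348 0.727
endloop
endfacet
facet normal -0.350 0.894 0.280
outer loop
vertex -3.868 1.348 0.727
vertex -1.69 1.695 2.347
vertex -2.438 2.037 0.317
endloop
endfacet
facet normal 0.872 0.420 -0.250
outer loop
vertex -2.438 2.037 0.317
vertex -1.172 0.372 1.933
vertex -1.919 0.714 -0.097
endloop
endfacet
facet normal 0.872 0.420 -0.251
outer loop
vertex -1.69 1.695 2.347
vertex -1.172 0.372 1.933
vertex -2.438 2.037 0.317
endloop
endfacet
facet normal -0.296 0.448 -0.844
outer loop
vertex 3.926 -2.89 -2.432
vertex 3.106 -3.444 -2.439
vertex 3.249 -2.559 -2.019
endloop
endfacet
facet normal 0.614 0.553 0.564
outer loop
vertex 3.926 -2.89 -2.432
vertex 3.249 -2.559 -2.019
vertex 3.694 -4.336 -0.761
endloop
endfacet
facet normal -0.296 0.448 -0.844
outer loop
vertex 3.249 -2.559 -2.019
vertex 3.106 -3.444 -2.439
vertex 2.465 -2.894 -1.922
endloop
endfacet
facet normal -0.133 0.550 0.824
outer loop
vertex 3.249 -2.559 -2.019
vertex 2.465 -2.894 -1.922
vertex 3.694 -4.336 -0.761
endloop
endfacet
facet normal -0.295 0.449 -0.843
outer loop
vertex 2.465 -2.894 -1.922
vertex 3.106 -3.444 -2.439
vertex 2.162 -3.644 -2.215
endloop
endfacet
facet normal -0.689 -0.004 0.724
outer loop
vertex 2.465 -2.894 -1.922
vertex 2.162 -3.644 -2.215
vertex 3.694 -4.336 -0.761
endloop
endfacet
facet normal -0.295 0.448 -0.844
outer loop
vertex 2.162 -3.644 -2.215
vertex 3.106 -3.444 -2.439
vertex 2.571 -4.242 -2.676
endloop
endfacet
facet normal -0.635 -0.695 0.338
outer loop
vertex 2.162 -3.644 -2.215
vertex 2.571 -4.242 -2.676
vertex 3.694 -4.336 -0.761
endloop
endfacet
facet normal -0.295 0.449 -0.843
outer loop
vertex 2.571 -4.242 -2.676
vertex 3.106 -3.444 -2.439
vertex 3.382 -4.24 -2.959
endloop
endfacet
facet normal -0.012 -0.999 -0.042
outer loop
vertex 2.571 -4.242 -2.676
vertex 3.382 -4.24 -2.959
vertex 3.694 -4.336 -0.761
endloop
endfacet
facet normal -0.296 0.448 -0.843
outer loop
vertex 3.382 -4.24 -2.959
vertex 3.106 -3.444 -2.439
vertex 3.985 -3.638 -2.851
endloop
endfacet
facet normal 0.712 -0.690 -0.131
outer loop
vertex 3.382 -4.24 -2.959
vertex 3.985 -3.638 -2.851
vertex 3.694 -4.336 -0.761
endloop
endfacet
facet normal -0.296 0.449 -0.843
outer loop
vertex 3.985 -3.638 -2.851
vertex 3.106 -3.444 -2.439
vertex 3.926 -2.89 -2.432
endloop
endfacet
facet normal 0.990 0.001 0.138
outer loop
vertex 3.985 -3.638 -2.851
vertex 3.926 -2.89 -2.432
vertex 3.694 -4.336 -0.761
endloop
endfacet

endsolid


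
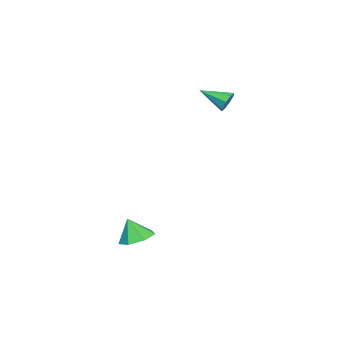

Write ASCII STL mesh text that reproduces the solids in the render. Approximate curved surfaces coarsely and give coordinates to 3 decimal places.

solid 
facet normal -0.092 0.916 -0.391
outer loop
vertex -1.912 3.052 3.96
vertex -2.129 2.806 3.434
vertex -2.384 3.006 3.963
endloop
endfacet
facet normal 0.002 0.040 0.999
outer loop
vertex -1.912 3.052 3.96
vertex -2.384 3.006 3.963
vertex -1.991 1.414 4.026
endloop
endfacet
facet normal -0.091 0.916 -0.390
outer loop
vertex -2.384 3.006 3.963
vertex -2.129 2.806 3.434
vertex -2.707 2.843 3.656
endloop
endfacet
facet normal -0.648 -0.130 0.751
outer loop
vertex -2.384 3.006 3.963
vertex -2.707 2.843 3.656
vertex -1.991 1.414 4.026
endloop
endfacet
facet normal -0.091 0.917 -0.389
outer loop
vertex -2.707 2.843 3.656
vertex -2.129 2.806 3.434
vertex -2.692 2.659 3.219
endloop
endfacet
facet normal -0.899 -0.413 0.143
outer loop
vertex -2.707 2.843 3.656
vertex -2.692 2.659 3.219
vertex -1.991 1.414 4.026
endloop
endfacet
facet normal -0.091 0.917 -0.389
outer loop
vertex -2.692 2.659 3.219
vertex -2.129 2.806 3.434
vertex -2.347 2.561 2.908
endloop
endfacet
facet normal -0.605 -0.644 -0.468
outer loop
vertex -2.692 2.659 3.219
vertex -2.347 2.561 2.908
vertex -1.991 1.414 4.026
endloop
endfacet
facet normal -0.092 0.917 -0.389
outer loop
vertex -2.347 2.561 2.908
vertex -2.129 2.806 3.434
vertex -1.875 2.607 2.905
endloop
endfacet
facet normal 0.062 -0.687 -0.724
outer loop
vertex -2.347 2.561 2.908
vertex -1.875 2.607 2.905
vertex -1.991 1.414 4.026
endloop
endfacet
facet normal -0.093 0.916 -0.389
outer loop
vertex -1.875 2.607 2.905
vertex -2.129 2.806 3.434
vertex -1.552 2.77 3.212
endloop
endfacet
facet normal 0.712 -0.516 -0.476
outer loop
vertex -1.875 2.607 2.905
vertex -1.552 2.77 3.212
vertex -1.991 1.414 4.026
endloop
endfacet
facet normal -0.093 0.917 -0.389
outer loop
vertex -1.552 2.77 3.212
vertex -2.129 2.806 3.434
vertex -1.567 2.954 3.649
endloop
endfacet
facet normal 0.964 -0.233 0.131
outer loop
vertex -1.552 2.77 3.212
vertex -1.567 2.954 3.649
vertex -1.991 1.414 4.026
endloop
endfacet
facet normal -0.092 0.916 -0.391
outer loop
vertex -1.567 2.954 3.649
vertex -2.129 2.806 3.434
vertex -1.912 3.052 3.96
endloop
endfacet
facet normal 0.669 -0.002 0.743
outer loop
vertex -1.567 2.954 3.649
vertex -1.912 3.052 3.96
vertex -1.991 1.414 4.026
endloop
endfacet
facet normal -0.034 0.372 -0.928
outer loop
vertex 4.589 0.915 -3.381
vertex 3.689 0.908 -3.351
vertex 4.254 1.566 -3.108
endloop
endfacet
facet normal 0.773 0.138 0.620
outer loop
vertex 4.589 0.915 -3.381
vertex 4.254 1.566 -3.108
vertex 3.731 0.452 -2.209
endloop
endfacet
facet normal -0.033 0.371 -0.928
outer loop
vertex 4.254 1.566 -3.108
vertex 3.689 0.908 -3.351
vertex 3.493 1.721 -3.019
endloop
endfacet
facet normal 0.207 0.554 0.807
outer loop
vertex 4.254 1.566 -3.108
vertex 3.493 1.721 -3.019
vertex 3.731 0.452 -2.209
endloop
endfacet
facet normal -0.034 0.371 -0.928
outer loop
vertex 3.493 1.721 -3.019
vertex 3.689 0.908 -3.351
vertex 2.881 1.264 -3.179
endloop
endfacet
facet normal -0.499 0.398 0.770
outer loop
vertex 3.493 1.721 -3.019
vertex 2.881 1.264 -3.179
vertex 3.731 0.452 -2.209
endloop
endfacet
facet normal -0.034 0.371 -0.928
outer loop
vertex 2.881 1.264 -3.179
vertex 3.689 0.908 -3.351
vertex 2.877 0.539 -3.469
endloop
endfacet
facet normal -0.816 -0.211 0.538
outer loop
vertex 2.881 1.264 -3.179
vertex 2.877 0.539 -3.469
vertex 3.731 0.452 -2.209
endloop
endfacet
facet normal -0.033 0.370 -0.929
outer loop
vertex 2.877 0.539 -3.469
vertex 3.689 0.908 -3.351
vertex 3.485 0.091 -3.669
endloop
endfacet
facet normal -0.505 -0.814 0.286
outer loop
vertex 2.877 0.539 -3.469
vertex 3.485 0.091 -3.669
vertex 3.731 0.452 -2.209
endloop
endfacet
facet normal -0.034 0.370 -0.928
outer loop
vertex 3.485 0.091 -3.669
vertex 3.689 0.908 -3.351
vertex 4.247 0.259 -3.63
endloop
endfacet
facet normal 0.201 -0.958 0.203
outer loop
vertex 3.485 0.091 -3.669
vertex 4.247 0.259 -3.63
vertex 3.731 0.452 -2.209
endloop
endfacet
facet normal -0.034 0.370 -0.928
outer loop
vertex 4.247 0.259 -3.63
vertex 3.689 0.908 -3.351
vertex 4.589 0.915 -3.381
endloop
endfacet
facet normal 0.769 -0.534 0.352
outer loop
vertex 4.247 0.259 -3.63
vertex 4.589 0.915 -3.381
vertex 3.731 0.452 -2.209
endloop
endfacet

endsolid


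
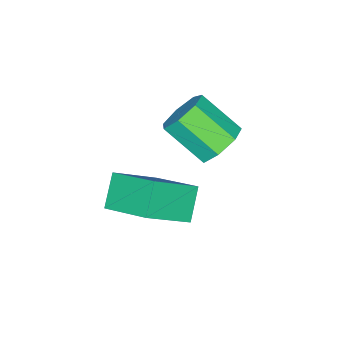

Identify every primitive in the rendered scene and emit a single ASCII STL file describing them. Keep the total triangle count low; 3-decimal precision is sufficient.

solid 
facet normal -0.718 0.354 -0.599
outer loop
vertex 2.772 0.544 3.417
vertex 3.579 0.824 2.616
vertex 2.605 -0.984 2.714
endloop
endfacet
facet normal -0.690 -0.239 0.684
outer loop
vertex 3.861 -1.604 3.764
vertex 2.772 0.544 3.417
vertex 2.605 -0.984 2.714
endloop
endfacet
facet normal -0.717 0.354 -0.600
outer loop
vertex 2.605 -0.984 2.714
vertex 3.579 0.824 2.616
vertex 3.412 -0.705 1.914
endloop
endfacet
facet normal -0.099 -0.904 -0.415
outer loop
vertex 3.412 -0.705 1.914
vertex 3.861 -1.604 3.764
vertex 2.605 -0.984 2.714
endloop
endfacet
facet normal 0.099 0.904 0.416
outer loop
vertex 2.772 0.544 3.417
vertex 4.835 0.204 3.666
vertex 3.579 0.824 2.616
endloop
endfacet
facet normal -0.689 -0.239 0.684
outer loop
vertex 4.028 -0.075 4.466
vertex 2.772 0.544 3.417
vertex 3.861 -1.604 3.764
endloop
endfacet
facet normal 0.099 0.904 0.415
outer loop
vertex 4.028 -0.075 4.466
vertex 4.835 0.204 3.666
vertex 2.772 0.544 3.417
endloop
endfacet
facet normal 0.689 0.239 -0.684
outer loop
vertex 3.579 0.824 2.616
vertex 4.835 0.204 3.666
vertex 3.412 -0.705 1.914
endloop
endfacet
facet normal -0.099 -0.904 -0.415
outer loop
vertex 4.668 -1.324 2.963
vertex 3.861 -1.604 3.764
vertex 3.412 -0.705 1.914
endloop
endfacet
facet normal 0.689 0.239 -0.684
outer loop
vertex 3.412 -0.705 1.914
vertex 4.835 0.204 3.666
vertex 4.668 -1.324 2.963
endloop
endfacet
facet normal 0.718 -0.354 0.600
outer loop
vertex 4.668 -1.324 2.963
vertex 4.028 -0.075 4.466
vertex 3.861 -1.604 3.764
endloop
endfacet
facet normal 0.717 -0.354 0.600
outer loop
vertex 4.835 0.204 3.666
vertex 4.028 -0.075 4.466
vertex 4.668 -1.324 2.963
endloop
endfacet
facet normal -0.079 0.788 -0.610
outer loop
vertex 1.205 -0.339 2.833
vertex 0.906 0.103 3.443
vertex 1.679 0.008 3.22
endloop
endfacet
facet normal 0.735 -0.368 -0.570
outer loop
vertex 1.205 -0.339 2.833
vertex 1.679 0.008 3.22
vertex 1.333 -1.624 3.827
endloop
endfacet
facet normal 0.734 -0.368 -0.570
outer loop
vertex 1.333 -1.624 3.827
vertex 1.679 0.008 3.22
vertex 1.807 -1.278 4.214
endloop
endfacet
facet normal 0.079 -0.789 0.609
outer loop
vertex 1.333 -1.624 3.827
vertex 1.807 -1.278 4.214
vertex 1.034 -1.183 4.437
endloop
endfacet
facet normal -0.079 0.789 -0.610
outer loop
vertex 1.679 0.008 3.22
vertex 0.906 0.103 3.443
vertex 1.57 0.426 3.775
endloop
endfacet
facet normal 0.985 0.156 0.076
outer loop
vertex 1.679 0.008 3.22
vertex 1.57 0.426 3.775
vertex 1.807 -1.278 4.214
endloop
endfacet
facet normal 0.985 0.156 0.074
outer loop
vertex 1.807 -1.278 4.214
vertex 1.57 0.426 3.775
vertex 1.699 -0.86 4.769
endloop
endfacet
facet normal 0.079 -0.789 0.609
outer loop
vertex 1.807 -1.278 4.214
vertex 1.699 -0.86 4.769
vertex 1.034 -1.183 4.437
endloop
endfacet
facet normal -0.079 0.789 -0.610
outer loop
vertex 1.57 0.426 3.775
vertex 0.906 0.103 3.443
vertex 0.962 0.601 4.08
endloop
endfacet
facet normal 0.494 0.562 0.663
outer loop
vertex 1.57 0.426 3.775
vertex 0.962 0.601 4.08
vertex 1.699 -0.86 4.769
endloop
endfacet
facet normal 0.494 0.562 0.664
outer loop
vertex 1.699 -0.86 4.769
vertex 0.962 0.601 4.08
vertex 1.09 -0.685 5.074
endloop
endfacet
facet normal 0.079 -0.789 0.610
outer loop
vertex 1.699 -0.86 4.769
vertex 1.09 -0.685 5.074
vertex 1.034 -1.183 4.437
endloop
endfacet
facet normal -0.080 0.789 -0.610
outer loop
vertex 0.962 0.601 4.08
vertex 0.906 0.103 3.443
vertex 0.311 0.4 3.905
endloop
endfacet
facet normal -0.370 0.545 0.752
outer loop
vertex 0.962 0.601 4.08
vertex 0.311 0.4 3.905
vertex 1.09 -0.685 5.074
endloop
endfacet
facet normal -0.370 0.545 0.752
outer loop
vertex 1.09 -0.685 5.074
vertex 0.311 0.4 3.905
vertex 0.439 -0.885 4.899
endloop
endfacet
facet normal 0.078 -0.789 0.610
outer loop
vertex 1.09 -0.685 5.074
vertex 0.439 -0.885 4.899
vertex 1.034 -1.183 4.437
endloop
endfacet
facet normal -0.079 0.789 -0.609
outer loop
vertex 0.311 0.4 3.905
vertex 0.906 0.103 3.443
vertex 0.108 -0.024 3.382
endloop
endfacet
facet normal -0.954 0.118 0.275
outer loop
vertex 0.311 0.4 3.905
vertex 0.108 -0.024 3.382
vertex 0.439 -0.885 4.899
endloop
endfacet
facet normal -0.954 0.118 0.275
outer loop
vertex 0.439 -0.885 4.899
vertex 0.108 -0.024 3.382
vertex 0.236 -1.309 4.376
endloop
endfacet
facet normal 0.078 -0.789 0.609
outer loop
vertex 0.439 -0.885 4.899
vertex 0.236 -1.309 4.376
vertex 1.034 -1.183 4.437
endloop
endfacet
facet normal -0.079 0.788 -0.611
outer loop
vertex 0.108 -0.024 3.382
vertex 0.906 0.103 3.443
vertex 0.506 -0.353 2.906
endloop
endfacet
facet normal -0.820 -0.399 -0.410
outer loop
vertex 0.108 -0.024 3.382
vertex 0.506 -0.353 2.906
vertex 0.236 -1.309 4.376
endloop
endfacet
facet normal -0.820 -0.399 -0.410
outer loop
vertex 0.236 -1.309 4.376
vertex 0.506 -0.353 2.906
vertex 0.634 -1.638 3.9
endloop
endfacet
facet normal 0.078 -0.788 0.610
outer loop
vertex 0.236 -1.309 4.376
vertex 0.634 -1.638 3.9
vertex 1.034 -1.183 4.437
endloop
endfacet
facet normal -0.080 0.788 -0.610
outer loop
vertex 0.506 -0.353 2.906
vertex 0.906 0.103 3.443
vertex 1.205 -0.339 2.833
endloop
endfacet
facet normal -0.070 -0.615 -0.786
outer loop
vertex 0.506 -0.353 2.906
vertex 1.205 -0.339 2.833
vertex 0.634 -1.638 3.9
endloop
endfacet
facet normal -0.070 -0.615 -0.786
outer loop
vertex 0.634 -1.638 3.9
vertex 1.205 -0.339 2.833
vertex 1.333 -1.624 3.827
endloop
endfacet
facet normal 0.079 -0.789 0.609
outer loop
vertex 0.634 -1.638 3.9
vertex 1.333 -1.624 3.827
vertex 1.034 -1.183 4.437
endloop
endfacet

endsolid


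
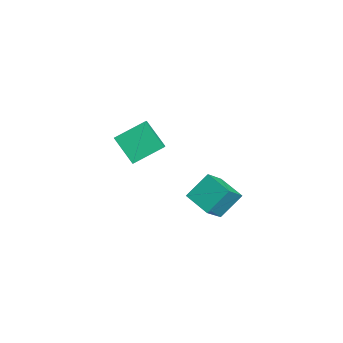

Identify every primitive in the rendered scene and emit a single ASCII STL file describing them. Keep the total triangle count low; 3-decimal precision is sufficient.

solid 
facet normal -0.625 0.386 -0.679
outer loop
vertex -3.421 1.717 -0.838
vertex -1.98 2.029 -1.988
vertex -3.661 -0.044 -1.618
endloop
endfacet
facet normal -0.771 -0.167 0.615
outer loop
vertex -2.68 -0.649 -0.552
vertex -3.421 1.717 -0.838
vertex -3.661 -0.044 -1.618
endloop
endfacet
facet normal -0.625 0.386 -0.679
outer loop
vertex -3.661 -0.044 -1.618
vertex -1.98 2.029 -1.988
vertex -2.22 0.269 -2.767
endloop
endfacet
facet normal -0.123 -0.907 -0.402
outer loop
vertex -2.22 0.269 -2.767
vertex -2.68 -0.649 -0.552
vertex -3.661 -0.044 -1.618
endloop
endfacet
facet normal 0.124 0.908 0.401
outer loop
vertex -3.421 1.717 -0.838
vertex -0.999 1.424 -0.922
vertex -1.98 2.029 -1.988
endloop
endfacet
facet normal -0.771 -0.167 0.615
outer loop
vertex -2.44 1.111 0.227
vertex -3.421 1.717 -0.838
vertex -2.68 -0.649 -0.552
endloop
endfacet
facet normal 0.124 0.907 0.402
outer loop
vertex -2.44 1.111 0.227
vertex -0.999 1.424 -0.922
vertex -3.421 1.717 -0.838
endloop
endfacet
facet normal 0.771 0.167 -0.615
outer loop
vertex -1.98 2.029 -1.988
vertex -0.999 1.424 -0.922
vertex -2.22 0.269 -2.767
endloop
endfacet
facet normal -0.124 -0.907 -0.402
outer loop
vertex -1.239 -0.337 -1.702
vertex -2.68 -0.649 -0.552
vertex -2.22 0.269 -2.767
endloop
endfacet
facet normal 0.771 0.167 -0.615
outer loop
vertex -2.22 0.269 -2.767
vertex -0.999 1.424 -0.922
vertex -1.239 -0.337 -1.702
endloop
endfacet
facet normal 0.625 -0.386 0.679
outer loop
vertex -1.239 -0.337 -1.702
vertex -2.44 1.111 0.227
vertex -2.68 -0.649 -0.552
endloop
endfacet
facet normal 0.625 -0.386 0.679
outer loop
vertex -0.999 1.424 -0.922
vertex -2.44 1.111 0.227
vertex -1.239 -0.337 -1.702
endloop
endfacet
facet normal -0.946 -0.241 0.217
outer loop
vertex 3.506 0.089 -0.455
vertex 3.407 1.408 0.58
vertex 2.826 1.302 -2.068
endloop
endfacet
facet normal 0.060 -0.786 -0.616
outer loop
vertex 4.273 1.672 -2.4
vertex 3.506 0.089 -0.455
vertex 2.826 1.302 -2.068
endloop
endfacet
facet normal -0.946 -0.241 0.217
outer loop
vertex 2.826 1.302 -2.068
vertex 3.407 1.408 0.58
vertex 2.727 2.622 -1.033
endloop
endfacet
facet normal -0.319 0.570 -0.757
outer loop
vertex 2.727 2.622 -1.033
vertex 4.273 1.672 -2.4
vertex 2.826 1.302 -2.068
endloop
endfacet
facet normal 0.319 -0.570 0.757
outer loop
vertex 3.506 0.089 -0.455
vertex 4.854 1.778 0.248
vertex 3.407 1.408 0.58
endloop
endfacet
facet normal 0.059 -0.785 -0.616
outer loop
vertex 4.953 0.458 -0.787
vertex 3.506 0.089 -0.455
vertex 4.273 1.672 -2.4
endloop
endfacet
facet normal 0.319 -0.570 0.757
outer loop
vertex 4.953 0.458 -0.787
vertex 4.854 1.778 0.248
vertex 3.506 0.089 -0.455
endloop
endfacet
facet normal -0.059 0.785 0.616
outer loop
vertex 3.407 1.408 0.58
vertex 4.854 1.778 0.248
vertex 2.727 2.622 -1.033
endloop
endfacet
facet normal -0.319 0.570 -0.757
outer loop
vertex 4.174 2.991 -1.365
vertex 4.273 1.672 -2.4
vertex 2.727 2.622 -1.033
endloop
endfacet
facet normal -0.059 0.786 0.616
outer loop
vertex 2.727 2.622 -1.033
vertex 4.854 1.778 0.248
vertex 4.174 2.991 -1.365
endloop
endfacet
facet normal 0.946 0.241 -0.217
outer loop
vertex 4.174 2.991 -1.365
vertex 4.953 0.458 -0.787
vertex 4.273 1.672 -2.4
endloop
endfacet
facet normal 0.946 0.241 -0.217
outer loop
vertex 4.854 1.778 0.248
vertex 4.953 0.458 -0.787
vertex 4.174 2.991 -1.365
endloop
endfacet

endsolid


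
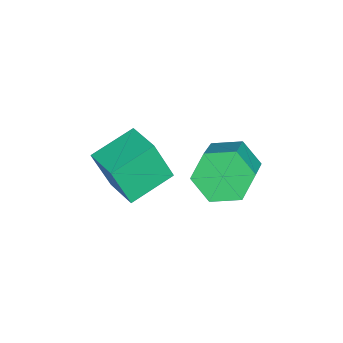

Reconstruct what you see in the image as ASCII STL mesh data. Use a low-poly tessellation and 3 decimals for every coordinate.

solid 
facet normal -0.613 0.729 0.304
outer loop
vertex 2.799 1.16 2.0
vertex 3.722 1.844 2.219
vertex 2.737 1.688 0.608
endloop
endfacet
facet normal -0.789 -0.585 -0.187
outer loop
vertex 3.638 0.616 0.161
vertex 2.799 1.16 2.0
vertex 2.737 1.688 0.608
endloop
endfacet
facet normal -0.613 0.729 0.304
outer loop
vertex 2.737 1.688 0.608
vertex 3.722 1.844 2.219
vertex 3.661 2.373 0.827
endloop
endfacet
facet normal -0.041 0.355 -0.934
outer loop
vertex 3.661 2.373 0.827
vertex 3.638 0.616 0.161
vertex 2.737 1.688 0.608
endloop
endfacet
facet normal 0.041 -0.355 0.934
outer loop
vertex 2.799 1.16 2.0
vertex 4.623 0.772 1.772
vertex 3.722 1.844 2.219
endloop
endfacet
facet normal -0.790 -0.584 -0.187
outer loop
vertex 3.699 0.087 1.553
vertex 2.799 1.16 2.0
vertex 3.638 0.616 0.161
endloop
endfacet
facet normal 0.041 -0.354 0.934
outer loop
vertex 3.699 0.087 1.553
vertex 4.623 0.772 1.772
vertex 2.799 1.16 2.0
endloop
endfacet
facet normal 0.789 0.585 0.188
outer loop
vertex 3.722 1.844 2.219
vertex 4.623 0.772 1.772
vertex 3.661 2.373 0.827
endloop
endfacet
facet normal -0.041 0.355 -0.934
outer loop
vertex 4.561 1.3 0.38
vertex 3.638 0.616 0.161
vertex 3.661 2.373 0.827
endloop
endfacet
facet normal 0.790 0.585 0.187
outer loop
vertex 3.661 2.373 0.827
vertex 4.623 0.772 1.772
vertex 4.561 1.3 0.38
endloop
endfacet
facet normal 0.613 -0.729 -0.304
outer loop
vertex 4.561 1.3 0.38
vertex 3.699 0.087 1.553
vertex 3.638 0.616 0.161
endloop
endfacet
facet normal 0.613 -0.729 -0.304
outer loop
vertex 4.623 0.772 1.772
vertex 3.699 0.087 1.553
vertex 4.561 1.3 0.38
endloop
endfacet
facet normal -0.811 0.044 -0.583
outer loop
vertex 3.028 3.509 -0.435
vertex 2.549 3.83 0.256
vertex 2.977 4.397 -0.297
endloop
endfacet
facet normal 0.581 0.157 -0.798
outer loop
vertex 3.028 3.509 -0.435
vertex 2.977 4.397 -0.297
vertex 4.489 3.428 0.613
endloop
endfacet
facet normal 0.581 0.157 -0.799
outer loop
vertex 4.489 3.428 0.613
vertex 2.977 4.397 -0.297
vertex 4.439 4.316 0.751
endloop
endfacet
facet normal 0.812 -0.045 0.582
outer loop
vertex 4.489 3.428 0.613
vertex 4.439 4.316 0.751
vertex 4.011 3.75 1.304
endloop
endfacet
facet normal -0.812 0.045 -0.582
outer loop
vertex 2.977 4.397 -0.297
vertex 2.549 3.83 0.256
vertex 2.499 4.718 0.394
endloop
endfacet
facet normal 0.242 0.933 -0.266
outer loop
vertex 2.977 4.397 -0.297
vertex 2.499 4.718 0.394
vertex 4.439 4.316 0.751
endloop
endfacet
facet normal 0.242 0.933 -0.267
outer loop
vertex 4.439 4.316 0.751
vertex 2.499 4.718 0.394
vertex 3.96 4.638 1.442
endloop
endfacet
facet normal 0.811 -0.044 0.583
outer loop
vertex 4.439 4.316 0.751
vertex 3.96 4.638 1.442
vertex 4.011 3.75 1.304
endloop
endfacet
facet normal -0.812 0.045 -0.582
outer loop
vertex 2.499 4.718 0.394
vertex 2.549 3.83 0.256
vertex 2.071 4.152 0.947
endloop
endfacet
facet normal -0.339 0.776 0.532
outer loop
vertex 2.499 4.718 0.394
vertex 2.071 4.152 0.947
vertex 3.96 4.638 1.442
endloop
endfacet
facet normal -0.339 0.775 0.533
outer loop
vertex 3.96 4.638 1.442
vertex 2.071 4.152 0.947
vertex 3.532 4.071 1.995
endloop
endfacet
facet normal 0.811 -0.044 0.583
outer loop
vertex 3.96 4.638 1.442
vertex 3.532 4.071 1.995
vertex 4.011 3.75 1.304
endloop
endfacet
facet normal -0.812 0.045 -0.582
outer loop
vertex 2.071 4.152 0.947
vertex 2.549 3.83 0.256
vertex 2.121 3.264 0.809
endloop
endfacet
facet normal -0.581 -0.157 0.798
outer loop
vertex 2.071 4.152 0.947
vertex 2.121 3.264 0.809
vertex 3.532 4.071 1.995
endloop
endfacet
facet normal -0.581 -0.157 0.798
outer loop
vertex 3.532 4.071 1.995
vertex 2.121 3.264 0.809
vertex 3.583 3.183 1.857
endloop
endfacet
facet normal 0.811 -0.044 0.583
outer loop
vertex 3.532 4.071 1.995
vertex 3.583 3.183 1.857
vertex 4.011 3.75 1.304
endloop
endfacet
facet normal -0.811 0.044 -0.583
outer loop
vertex 2.121 3.264 0.809
vertex 2.549 3.83 0.256
vertex 2.6 2.942 0.118
endloop
endfacet
facet normal -0.243 -0.933 0.266
outer loop
vertex 2.121 3.264 0.809
vertex 2.6 2.942 0.118
vertex 3.583 3.183 1.857
endloop
endfacet
facet normal -0.242 -0.933 0.266
outer loop
vertex 3.583 3.183 1.857
vertex 2.6 2.942 0.118
vertex 4.061 2.862 1.166
endloop
endfacet
facet normal 0.812 -0.045 0.582
outer loop
vertex 3.583 3.183 1.857
vertex 4.061 2.862 1.166
vertex 4.011 3.75 1.304
endloop
endfacet
facet normal -0.811 0.044 -0.583
outer loop
vertex 2.6 2.942 0.118
vertex 2.549 3.83 0.256
vertex 3.028 3.509 -0.435
endloop
endfacet
facet normal 0.339 -0.775 -0.532
outer loop
vertex 2.6 2.942 0.118
vertex 3.028 3.509 -0.435
vertex 4.061 2.862 1.166
endloop
endfacet
facet normal 0.339 -0.776 -0.532
outer loop
vertex 4.061 2.862 1.166
vertex 3.028 3.509 -0.435
vertex 4.489 3.428 0.613
endloop
endfacet
facet normal 0.812 -0.045 0.582
outer loop
vertex 4.061 2.862 1.166
vertex 4.489 3.428 0.613
vertex 4.011 3.75 1.304
endloop
endfacet

endsolid


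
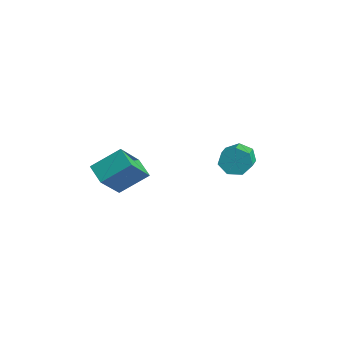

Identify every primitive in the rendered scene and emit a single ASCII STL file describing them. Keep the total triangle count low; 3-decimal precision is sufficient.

solid 
facet normal -0.810 0.527 -0.258
outer loop
vertex 1.767 4.175 2.043
vertex 1.389 3.958 2.785
vertex 1.886 4.639 2.616
endloop
endfacet
facet normal 0.565 0.580 -0.587
outer loop
vertex 1.767 4.175 2.043
vertex 1.886 4.639 2.616
vertex 2.99 3.379 2.434
endloop
endfacet
facet normal 0.565 0.580 -0.587
outer loop
vertex 2.99 3.379 2.434
vertex 1.886 4.639 2.616
vertex 3.108 3.843 3.006
endloop
endfacet
facet normal 0.810 -0.526 0.260
outer loop
vertex 2.99 3.379 2.434
vertex 3.108 3.843 3.006
vertex 2.611 3.162 3.175
endloop
endfacet
facet normal -0.810 0.526 -0.260
outer loop
vertex 1.886 4.639 2.616
vertex 1.389 3.958 2.785
vertex 1.63 4.59 3.315
endloop
endfacet
facet normal 0.477 0.847 0.234
outer loop
vertex 1.886 4.639 2.616
vertex 1.63 4.59 3.315
vertex 3.108 3.843 3.006
endloop
endfacet
facet normal 0.477 0.848 0.232
outer loop
vertex 3.108 3.843 3.006
vertex 1.63 4.59 3.315
vertex 2.853 3.795 3.706
endloop
endfacet
facet normal 0.810 -0.527 0.259
outer loop
vertex 3.108 3.843 3.006
vertex 2.853 3.795 3.706
vertex 2.611 3.162 3.175
endloop
endfacet
facet normal -0.810 0.526 -0.259
outer loop
vertex 1.63 4.59 3.315
vertex 1.389 3.958 2.785
vertex 1.193 4.065 3.615
endloop
endfacet
facet normal 0.029 0.477 0.878
outer loop
vertex 1.63 4.59 3.315
vertex 1.193 4.065 3.615
vertex 2.853 3.795 3.706
endloop
endfacet
facet normal 0.029 0.477 0.878
outer loop
vertex 2.853 3.795 3.706
vertex 1.193 4.065 3.615
vertex 2.416 3.27 4.006
endloop
endfacet
facet normal 0.810 -0.526 0.258
outer loop
vertex 2.853 3.795 3.706
vertex 2.416 3.27 4.006
vertex 2.611 3.162 3.175
endloop
endfacet
facet normal -0.810 0.526 -0.259
outer loop
vertex 1.193 4.065 3.615
vertex 1.389 3.958 2.785
vertex 0.903 3.459 3.29
endloop
endfacet
facet normal -0.439 -0.252 0.862
outer loop
vertex 1.193 4.065 3.615
vertex 0.903 3.459 3.29
vertex 2.416 3.27 4.006
endloop
endfacet
facet normal -0.439 -0.251 0.862
outer loop
vertex 2.416 3.27 4.006
vertex 0.903 3.459 3.29
vertex 2.125 2.664 3.681
endloop
endfacet
facet normal 0.809 -0.527 0.258
outer loop
vertex 2.416 3.27 4.006
vertex 2.125 2.664 3.681
vertex 2.611 3.162 3.175
endloop
endfacet
facet normal -0.810 0.527 -0.259
outer loop
vertex 0.903 3.459 3.29
vertex 1.389 3.958 2.785
vertex 0.979 3.229 2.584
endloop
endfacet
facet normal -0.578 -0.792 0.196
outer loop
vertex 0.903 3.459 3.29
vertex 0.979 3.229 2.584
vertex 2.125 2.664 3.681
endloop
endfacet
facet normal -0.579 -0.792 0.197
outer loop
vertex 2.125 2.664 3.681
vertex 0.979 3.229 2.584
vertex 2.201 2.433 2.975
endloop
endfacet
facet normal 0.810 -0.527 0.259
outer loop
vertex 2.125 2.664 3.681
vertex 2.201 2.433 2.975
vertex 2.611 3.162 3.175
endloop
endfacet
facet normal -0.810 0.527 -0.258
outer loop
vertex 0.979 3.229 2.584
vertex 1.389 3.958 2.785
vertex 1.363 3.547 2.029
endloop
endfacet
facet normal -0.282 -0.735 -0.616
outer loop
vertex 0.979 3.229 2.584
vertex 1.363 3.547 2.029
vertex 2.201 2.433 2.975
endloop
endfacet
facet normal -0.281 -0.735 -0.617
outer loop
vertex 2.201 2.433 2.975
vertex 1.363 3.547 2.029
vertex 2.586 2.752 2.42
endloop
endfacet
facet normal 0.810 -0.526 0.259
outer loop
vertex 2.201 2.433 2.975
vertex 2.586 2.752 2.42
vertex 2.611 3.162 3.175
endloop
endfacet
facet normal -0.810 0.527 -0.258
outer loop
vertex 1.363 3.547 2.029
vertex 1.389 3.958 2.785
vertex 1.767 4.175 2.043
endloop
endfacet
facet normal 0.228 -0.125 -0.966
outer loop
vertex 1.363 3.547 2.029
vertex 1.767 4.175 2.043
vertex 2.586 2.752 2.42
endloop
endfacet
facet normal 0.227 -0.125 -0.966
outer loop
vertex 2.586 2.752 2.42
vertex 1.767 4.175 2.043
vertex 2.99 3.379 2.434
endloop
endfacet
facet normal 0.809 -0.527 0.259
outer loop
vertex 2.586 2.752 2.42
vertex 2.99 3.379 2.434
vertex 2.611 3.162 3.175
endloop
endfacet
facet normal -0.900 -0.061 0.431
outer loop
vertex 0.778 -1.989 4.256
vertex 0.063 -0.759 2.938
vertex 0.354 -3.399 3.17
endloop
endfacet
facet normal 0.369 -0.634 0.679
outer loop
vertex 1.497 -3.321 2.622
vertex 0.778 -1.989 4.256
vertex 0.354 -3.399 3.17
endloop
endfacet
facet normal -0.900 -0.061 0.432
outer loop
vertex 0.354 -3.399 3.17
vertex 0.063 -0.759 2.938
vertex -0.362 -2.169 1.852
endloop
endfacet
facet normal -0.232 -0.771 -0.593
outer loop
vertex -0.362 -2.169 1.852
vertex 1.497 -3.321 2.622
vertex 0.354 -3.399 3.17
endloop
endfacet
facet normal 0.232 0.771 0.593
outer loop
vertex 0.778 -1.989 4.256
vertex 1.206 -0.681 2.39
vertex 0.063 -0.759 2.938
endloop
endfacet
facet normal 0.369 -0.634 0.679
outer loop
vertex 1.922 -1.911 3.708
vertex 0.778 -1.989 4.256
vertex 1.497 -3.321 2.622
endloop
endfacet
facet normal 0.232 0.771 0.593
outer loop
vertex 1.922 -1.911 3.708
vertex 1.206 -0.681 2.39
vertex 0.778 -1.989 4.256
endloop
endfacet
facet normal -0.369 0.634 -0.679
outer loop
vertex 0.063 -0.759 2.938
vertex 1.206 -0.681 2.39
vertex -0.362 -2.169 1.852
endloop
endfacet
facet normal -0.232 -0.771 -0.594
outer loop
vertex 0.782 -2.091 1.304
vertex 1.497 -3.321 2.622
vertex -0.362 -2.169 1.852
endloop
endfacet
facet normal -0.369 0.634 -0.680
outer loop
vertex -0.362 -2.169 1.852
vertex 1.206 -0.681 2.39
vertex 0.782 -2.091 1.304
endloop
endfacet
facet normal 0.900 0.061 -0.431
outer loop
vertex 0.782 -2.091 1.304
vertex 1.922 -1.911 3.708
vertex 1.497 -3.321 2.622
endloop
endfacet
facet normal 0.900 0.062 -0.431
outer loop
vertex 1.206 -0.681 2.39
vertex 1.922 -1.911 3.708
vertex 0.782 -2.091 1.304
endloop
endfacet

endsolid


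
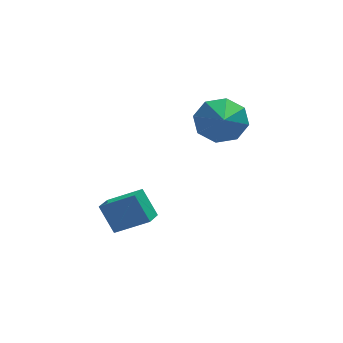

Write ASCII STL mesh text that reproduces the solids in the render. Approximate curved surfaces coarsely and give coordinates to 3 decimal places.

solid 
facet normal -0.344 0.393 0.852
outer loop
vertex 0.354 -2.655 1.245
vertex 0.787 -1.845 1.046
vertex -0.824 -2.195 0.557
endloop
endfacet
facet normal -0.460 -0.862 0.212
outer loop
vertex -0.387 -2.695 -0.526
vertex 0.354 -2.655 1.245
vertex -0.824 -2.195 0.557
endloop
endfacet
facet normal -0.344 0.393 0.852
outer loop
vertex -0.824 -2.195 0.557
vertex 0.787 -1.845 1.046
vertex -0.391 -1.385 0.358
endloop
endfacet
facet normal -0.818 0.320 -0.478
outer loop
vertex -0.391 -1.385 0.358
vertex -0.387 -2.695 -0.526
vertex -0.824 -2.195 0.557
endloop
endfacet
facet normal 0.818 -0.320 0.478
outer loop
vertex 0.354 -2.655 1.245
vertex 1.224 -2.345 -0.037
vertex 0.787 -1.845 1.046
endloop
endfacet
facet normal -0.460 -0.862 0.212
outer loop
vertex 0.791 -3.155 0.162
vertex 0.354 -2.655 1.245
vertex -0.387 -2.695 -0.526
endloop
endfacet
facet normal 0.818 -0.320 0.478
outer loop
vertex 0.791 -3.155 0.162
vertex 1.224 -2.345 -0.037
vertex 0.354 -2.655 1.245
endloop
endfacet
facet normal 0.460 0.862 -0.212
outer loop
vertex 0.787 -1.845 1.046
vertex 1.224 -2.345 -0.037
vertex -0.391 -1.385 0.358
endloop
endfacet
facet normal -0.818 0.320 -0.478
outer loop
vertex 0.046 -1.885 -0.725
vertex -0.387 -2.695 -0.526
vertex -0.391 -1.385 0.358
endloop
endfacet
facet normal 0.460 0.862 -0.212
outer loop
vertex -0.391 -1.385 0.358
vertex 1.224 -2.345 -0.037
vertex 0.046 -1.885 -0.725
endloop
endfacet
facet normal 0.344 -0.393 -0.852
outer loop
vertex 0.046 -1.885 -0.725
vertex 0.791 -3.155 0.162
vertex -0.387 -2.695 -0.526
endloop
endfacet
facet normal 0.344 -0.393 -0.852
outer loop
vertex 1.224 -2.345 -0.037
vertex 0.791 -3.155 0.162
vertex 0.046 -1.885 -0.725
endloop
endfacet
facet normal 0.159 0.868 -0.470
outer loop
vertex 4.419 0.845 3.839
vertex 4.126 0.417 2.949
vertex 3.645 0.917 3.71
endloop
endfacet
facet normal -0.156 0.084 0.984
outer loop
vertex 4.419 0.845 3.839
vertex 3.645 0.917 3.71
vertex 3.794 -1.397 3.931
endloop
endfacet
facet normal 0.159 0.868 -0.470
outer loop
vertex 3.645 0.917 3.71
vertex 4.126 0.417 2.949
vertex 3.152 0.696 3.135
endloop
endfacet
facet normal -0.762 0.013 0.648
outer loop
vertex 3.645 0.917 3.71
vertex 3.152 0.696 3.135
vertex 3.794 -1.397 3.931
endloop
endfacet
facet normal 0.159 0.869 -0.469
outer loop
vertex 3.152 0.696 3.135
vertex 4.126 0.417 2.949
vertex 3.231 0.312 2.451
endloop
endfacet
facet normal -0.960 -0.277 0.045
outer loop
vertex 3.152 0.696 3.135
vertex 3.231 0.312 2.451
vertex 3.794 -1.397 3.931
endloop
endfacet
facet normal 0.160 0.868 -0.470
outer loop
vertex 3.231 0.312 2.451
vertex 4.126 0.417 2.949
vertex 3.833 -0.011 2.059
endloop
endfacet
facet normal -0.635 -0.615 -0.468
outer loop
vertex 3.231 0.312 2.451
vertex 3.833 -0.011 2.059
vertex 3.794 -1.397 3.931
endloop
endfacet
facet normal 0.159 0.868 -0.470
outer loop
vertex 3.833 -0.011 2.059
vertex 4.126 0.417 2.949
vertex 4.608 -0.083 2.188
endloop
endfacet
facet normal 0.024 -0.804 -0.595
outer loop
vertex 3.833 -0.011 2.059
vertex 4.608 -0.083 2.188
vertex 3.794 -1.397 3.931
endloop
endfacet
facet normal 0.159 0.868 -0.470
outer loop
vertex 4.608 -0.083 2.188
vertex 4.126 0.417 2.949
vertex 5.1 0.138 2.763
endloop
endfacet
facet normal 0.630 -0.732 -0.258
outer loop
vertex 4.608 -0.083 2.188
vertex 5.1 0.138 2.763
vertex 3.794 -1.397 3.931
endloop
endfacet
facet normal 0.159 0.868 -0.471
outer loop
vertex 5.1 0.138 2.763
vertex 4.126 0.417 2.949
vertex 5.022 0.523 3.446
endloop
endfacet
facet normal 0.828 -0.443 0.344
outer loop
vertex 5.1 0.138 2.763
vertex 5.022 0.523 3.446
vertex 3.794 -1.397 3.931
endloop
endfacet
facet normal 0.158 0.869 -0.470
outer loop
vertex 5.022 0.523 3.446
vertex 4.126 0.417 2.949
vertex 4.419 0.845 3.839
endloop
endfacet
facet normal 0.503 -0.105 0.858
outer loop
vertex 5.022 0.523 3.446
vertex 4.419 0.845 3.839
vertex 3.794 -1.397 3.931
endloop
endfacet

endsolid


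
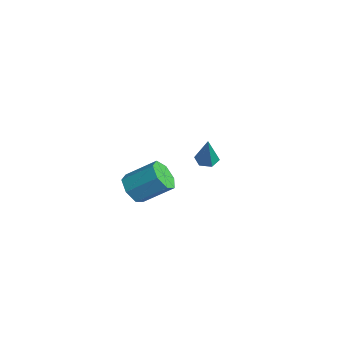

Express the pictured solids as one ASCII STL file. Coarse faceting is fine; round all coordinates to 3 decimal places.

solid 
facet normal -0.289 0.142 -0.947
outer loop
vertex -3.342 2.296 -2.306
vertex -3.649 1.877 -2.275
vertex -3.835 2.345 -2.148
endloop
endfacet
facet normal 0.209 0.904 0.373
outer loop
vertex -3.342 2.296 -2.306
vertex -3.835 2.345 -2.148
vertex -3.211 1.663 -0.845
endloop
endfacet
facet normal -0.291 0.141 -0.946
outer loop
vertex -3.835 2.345 -2.148
vertex -3.649 1.877 -2.275
vertex -4.142 1.927 -2.116
endloop
endfacet
facet normal -0.638 0.513 0.574
outer loop
vertex -3.835 2.345 -2.148
vertex -4.142 1.927 -2.116
vertex -3.211 1.663 -0.845
endloop
endfacet
facet normal -0.291 0.140 -0.946
outer loop
vertex -4.142 1.927 -2.116
vertex -3.649 1.877 -2.275
vertex -3.955 1.458 -2.243
endloop
endfacet
facet normal -0.767 -0.434 0.472
outer loop
vertex -4.142 1.927 -2.116
vertex -3.955 1.458 -2.243
vertex -3.211 1.663 -0.845
endloop
endfacet
facet normal -0.291 0.140 -0.946
outer loop
vertex -3.955 1.458 -2.243
vertex -3.649 1.877 -2.275
vertex -3.462 1.408 -2.402
endloop
endfacet
facet normal -0.045 -0.985 0.169
outer loop
vertex -3.955 1.458 -2.243
vertex -3.462 1.408 -2.402
vertex -3.211 1.663 -0.845
endloop
endfacet
facet normal -0.289 0.141 -0.947
outer loop
vertex -3.462 1.408 -2.402
vertex -3.649 1.877 -2.275
vertex -3.156 1.827 -2.433
endloop
endfacet
facet normal 0.806 -0.591 -0.033
outer loop
vertex -3.462 1.408 -2.402
vertex -3.156 1.827 -2.433
vertex -3.211 1.663 -0.845
endloop
endfacet
facet normal -0.289 0.142 -0.947
outer loop
vertex -3.156 1.827 -2.433
vertex -3.649 1.877 -2.275
vertex -3.342 2.296 -2.306
endloop
endfacet
facet normal 0.934 0.352 0.069
outer loop
vertex -3.156 1.827 -2.433
vertex -3.342 2.296 -2.306
vertex -3.211 1.663 -0.845
endloop
endfacet
facet normal -0.427 -0.689 -0.585
outer loop
vertex 0.763 -3.38 0.157
vertex 0.368 -3.6 0.704
vertex 0.219 -3.099 0.223
endloop
endfacet
facet normal 0.193 0.563 -0.803
outer loop
vertex 0.763 -3.38 0.157
vertex 0.219 -3.099 0.223
vertex 1.368 -2.401 0.989
endloop
endfacet
facet normal 0.193 0.563 -0.803
outer loop
vertex 1.368 -2.401 0.989
vertex 0.219 -3.099 0.223
vertex 0.824 -2.12 1.055
endloop
endfacet
facet normal 0.427 0.689 0.585
outer loop
vertex 1.368 -2.401 0.989
vertex 0.824 -2.12 1.055
vertex 0.972 -2.62 1.536
endloop
endfacet
facet normal -0.426 -0.689 -0.586
outer loop
vertex 0.219 -3.099 0.223
vertex 0.368 -3.6 0.704
vertex -0.214 -3.195 0.651
endloop
endfacet
facet normal -0.570 0.707 -0.418
outer loop
vertex 0.219 -3.099 0.223
vertex -0.214 -3.195 0.651
vertex 0.824 -2.12 1.055
endloop
endfacet
facet normal -0.570 0.707 -0.418
outer loop
vertex 0.824 -2.12 1.055
vertex -0.214 -3.195 0.651
vertex 0.391 -2.216 1.483
endloop
endfacet
facet normal 0.426 0.690 0.586
outer loop
vertex 0.824 -2.12 1.055
vertex 0.391 -2.216 1.483
vertex 0.972 -2.62 1.536
endloop
endfacet
facet normal -0.426 -0.689 -0.586
outer loop
vertex -0.214 -3.195 0.651
vertex 0.368 -3.6 0.704
vertex -0.209 -3.596 1.119
endloop
endfacet
facet normal -0.905 0.319 0.283
outer loop
vertex -0.214 -3.195 0.651
vertex -0.209 -3.596 1.119
vertex 0.391 -2.216 1.483
endloop
endfacet
facet normal -0.905 0.319 0.283
outer loop
vertex 0.391 -2.216 1.483
vertex -0.209 -3.596 1.119
vertex 0.396 -2.617 1.951
endloop
endfacet
facet normal 0.426 0.689 0.586
outer loop
vertex 0.391 -2.216 1.483
vertex 0.396 -2.617 1.951
vertex 0.972 -2.62 1.536
endloop
endfacet
facet normal -0.426 -0.689 -0.586
outer loop
vertex -0.209 -3.596 1.119
vertex 0.368 -3.6 0.704
vertex 0.23 -3.999 1.274
endloop
endfacet
facet normal -0.557 -0.310 0.770
outer loop
vertex -0.209 -3.596 1.119
vertex 0.23 -3.999 1.274
vertex 0.396 -2.617 1.951
endloop
endfacet
facet normal -0.557 -0.310 0.770
outer loop
vertex 0.396 -2.617 1.951
vertex 0.23 -3.999 1.274
vertex 0.835 -3.02 2.106
endloop
endfacet
facet normal 0.426 0.689 0.586
outer loop
vertex 0.396 -2.617 1.951
vertex 0.835 -3.02 2.106
vertex 0.972 -2.62 1.536
endloop
endfacet
facet normal -0.425 -0.690 -0.586
outer loop
vertex 0.23 -3.999 1.274
vertex 0.368 -3.6 0.704
vertex 0.773 -4.102 1.001
endloop
endfacet
facet normal 0.207 -0.705 0.678
outer loop
vertex 0.23 -3.999 1.274
vertex 0.773 -4.102 1.001
vertex 0.835 -3.02 2.106
endloop
endfacet
facet normal 0.209 -0.705 0.678
outer loop
vertex 0.835 -3.02 2.106
vertex 0.773 -4.102 1.001
vertex 1.377 -3.123 1.832
endloop
endfacet
facet normal 0.427 0.689 0.586
outer loop
vertex 0.835 -3.02 2.106
vertex 1.377 -3.123 1.832
vertex 0.972 -2.62 1.536
endloop
endfacet
facet normal -0.426 -0.690 -0.585
outer loop
vertex 0.773 -4.102 1.001
vertex 0.368 -3.6 0.704
vertex 1.01 -3.826 0.503
endloop
endfacet
facet normal 0.819 -0.569 0.075
outer loop
vertex 0.773 -4.102 1.001
vertex 1.01 -3.826 0.503
vertex 1.377 -3.123 1.832
endloop
endfacet
facet normal 0.818 -0.570 0.075
outer loop
vertex 1.377 -3.123 1.832
vertex 1.01 -3.826 0.503
vertex 1.615 -2.847 1.335
endloop
endfacet
facet normal 0.426 0.689 0.587
outer loop
vertex 1.377 -3.123 1.832
vertex 1.615 -2.847 1.335
vertex 0.972 -2.62 1.536
endloop
endfacet
facet normal -0.426 -0.690 -0.585
outer loop
vertex 1.01 -3.826 0.503
vertex 0.368 -3.6 0.704
vertex 0.763 -3.38 0.157
endloop
endfacet
facet normal 0.811 -0.004 -0.585
outer loop
vertex 1.01 -3.826 0.503
vertex 0.763 -3.38 0.157
vertex 1.615 -2.847 1.335
endloop
endfacet
facet normal 0.811 -0.004 -0.585
outer loop
vertex 1.615 -2.847 1.335
vertex 0.763 -3.38 0.157
vertex 1.368 -2.401 0.989
endloop
endfacet
facet normal 0.426 0.690 0.585
outer loop
vertex 1.615 -2.847 1.335
vertex 1.368 -2.401 0.989
vertex 0.972 -2.62 1.536
endloop
endfacet

endsolid
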